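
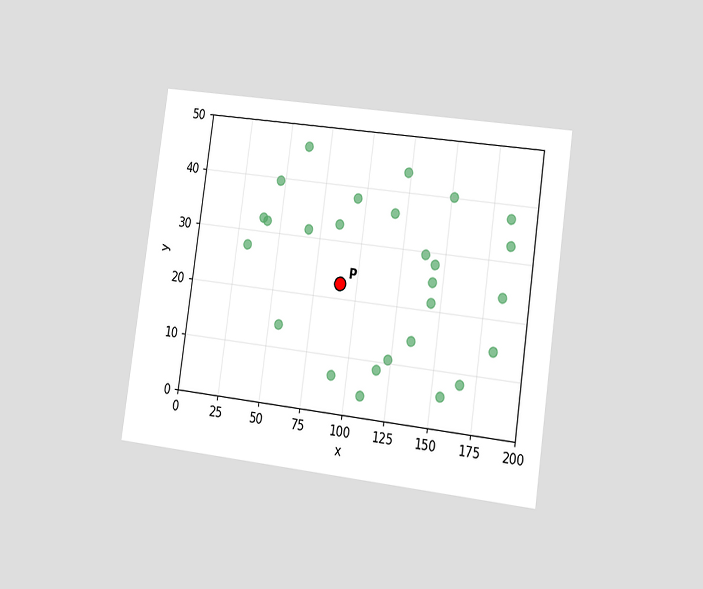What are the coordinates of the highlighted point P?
The chart is tilted about 8° clockwise and viewed slightly from the right. Following the gridlines from P to each axis, P sits at (90, 22.5).

(90, 22.5)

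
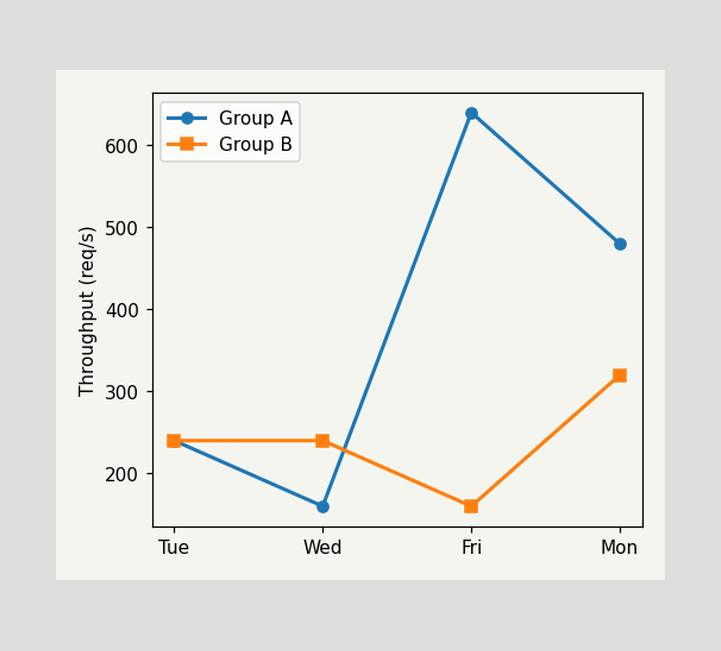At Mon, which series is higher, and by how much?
At Mon, Group A sits above the other line by 160req/s.

Group A, by 160req/s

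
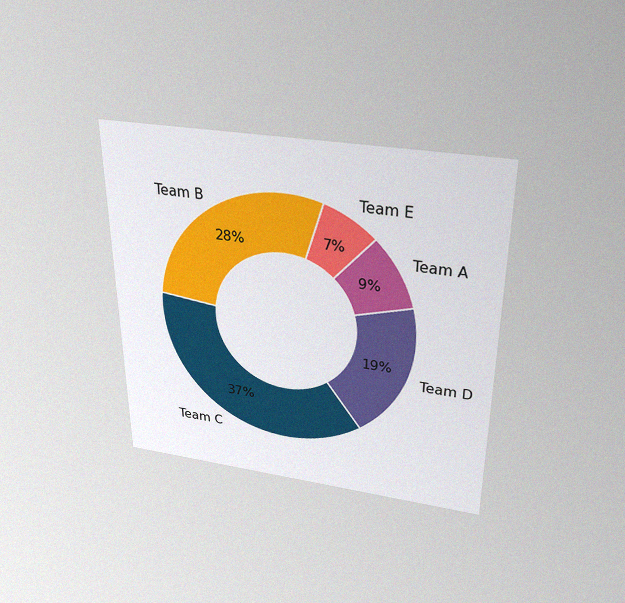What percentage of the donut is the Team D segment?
The chart is viewed slightly from above, with some photo noise. The Team D segment takes up 19% of the ring.

19%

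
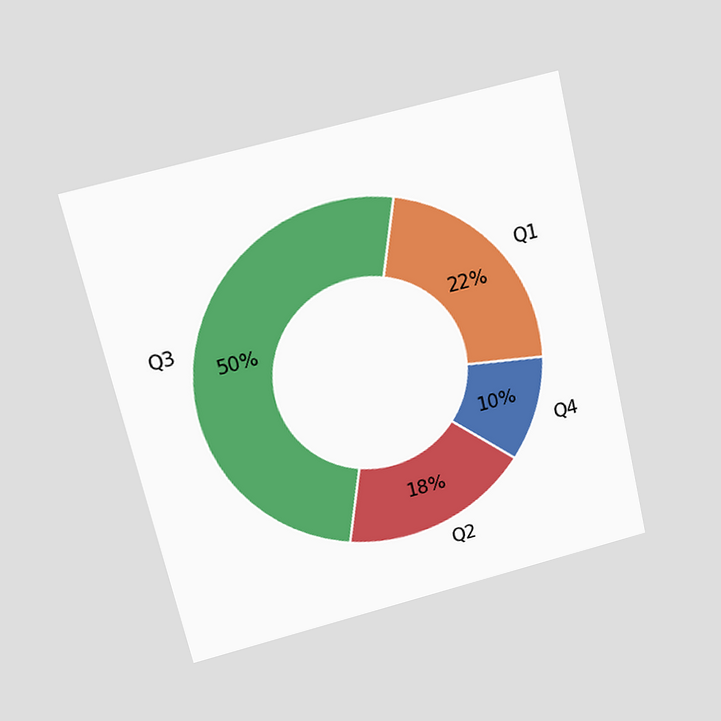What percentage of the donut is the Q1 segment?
The chart is tilted about 13° counter-clockwise and viewed slightly from above. The Q1 segment takes up 22% of the ring.

22%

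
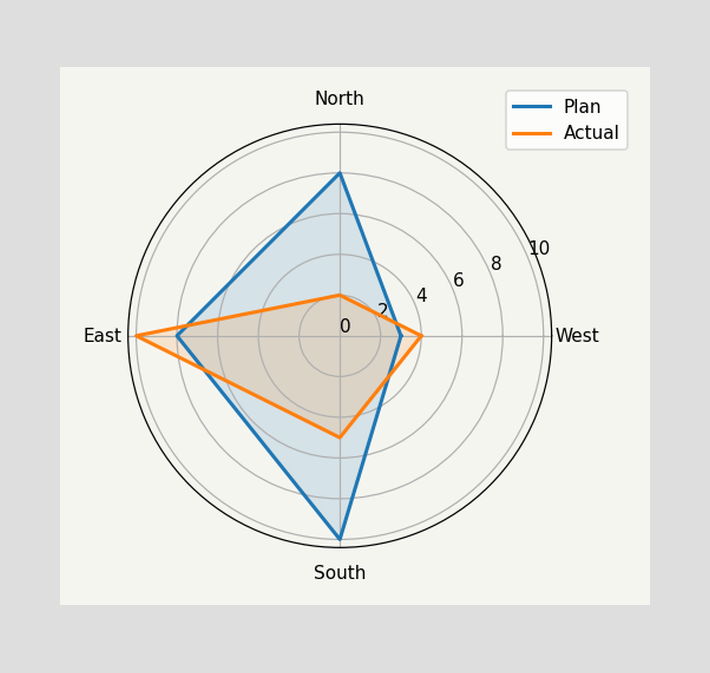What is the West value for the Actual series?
4

On the West axis, Actual reaches 4.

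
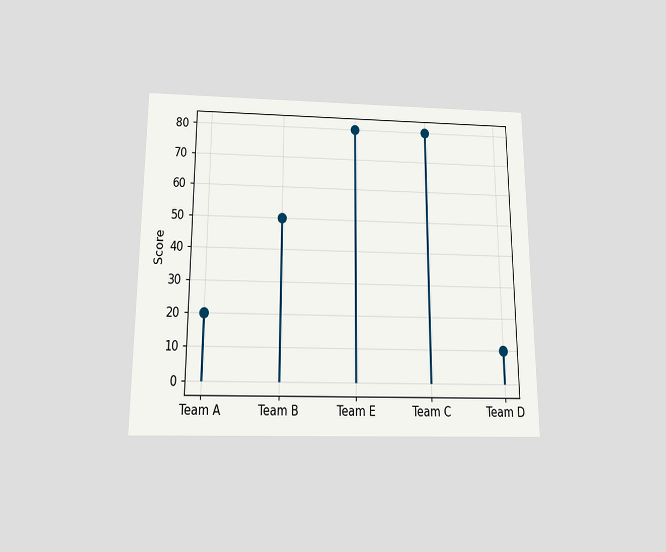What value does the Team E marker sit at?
The chart is viewed slightly from below. The Team E marker sits at 80.

80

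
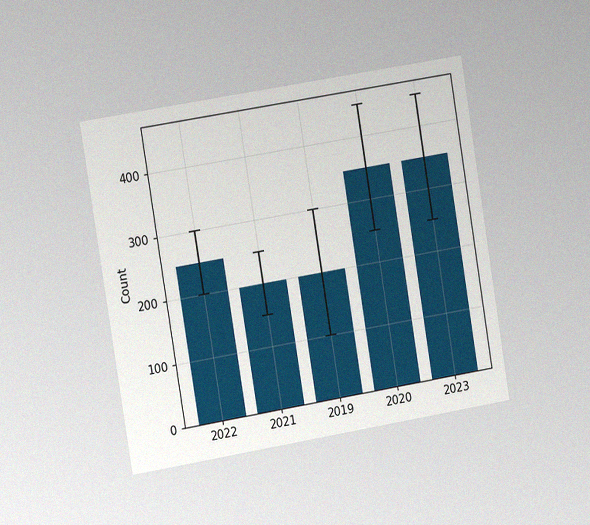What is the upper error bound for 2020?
The chart is tilted about 9° counter-clockwise and viewed slightly from the left, with some photo noise. The 2020 bar's upper whisker reaches 450.

450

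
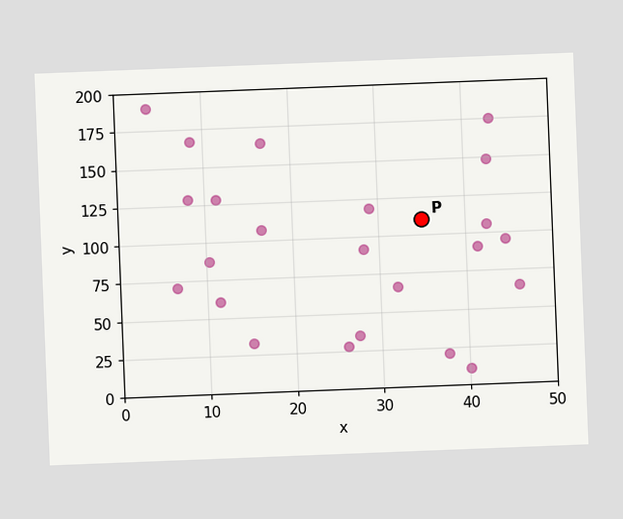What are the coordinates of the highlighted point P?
(35, 110)

The chart is tilted about 2° counter-clockwise. Following the gridlines from P to each axis, P sits at (35, 110).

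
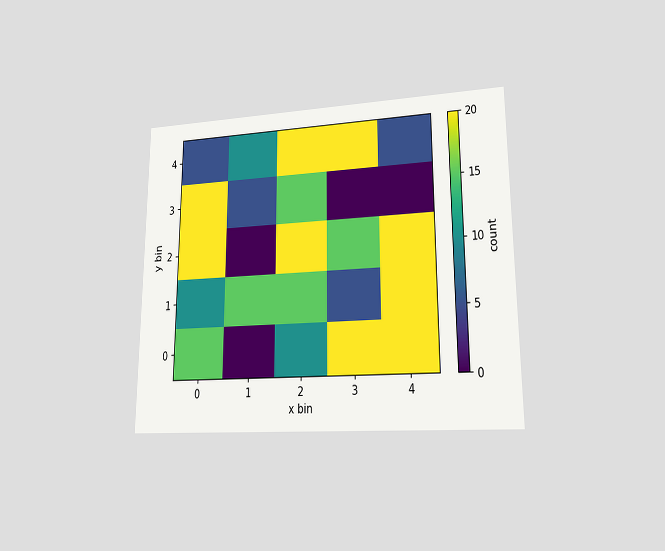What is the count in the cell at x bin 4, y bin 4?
5

The chart is viewed at a slight angle. Matching the cell (4, 4) against the colorbar gives 5.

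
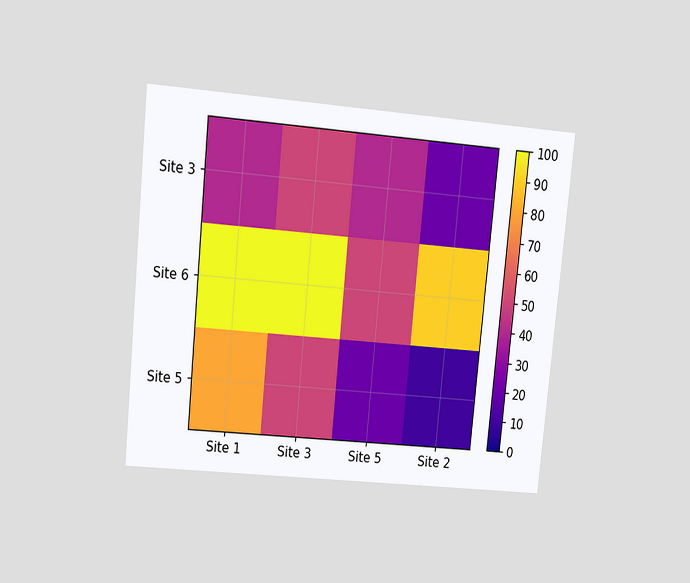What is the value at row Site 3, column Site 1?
40

The chart is tilted about 6° clockwise and viewed at a slight angle. Matching cell (Site 3, Site 1) against the colorbar gives 40.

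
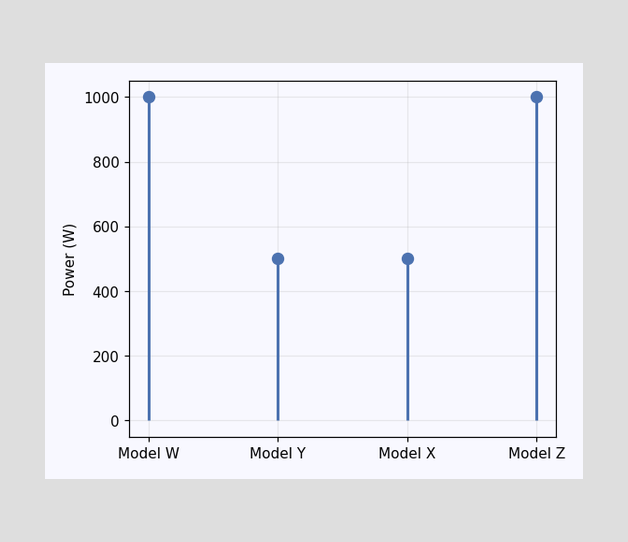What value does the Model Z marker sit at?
The Model Z marker sits at 1000W.

1000W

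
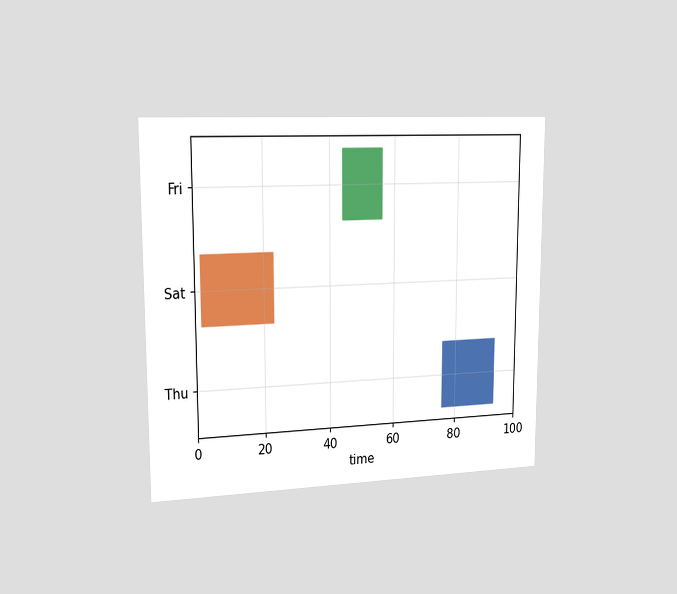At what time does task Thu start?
The chart is viewed slightly from the left. The Thu bar begins at t=76.

76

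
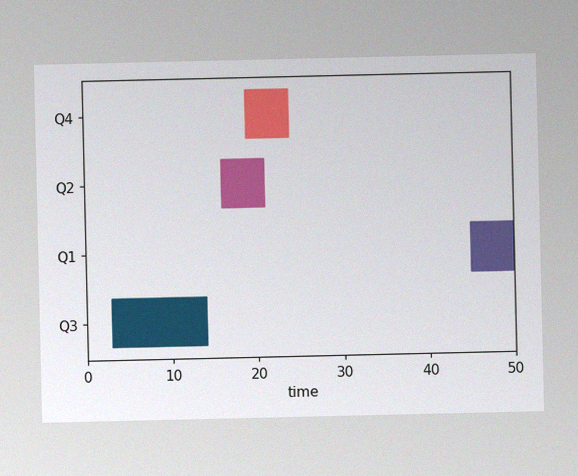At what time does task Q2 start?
The image has some photo noise and uneven lighting. The Q2 bar begins at t=16.

16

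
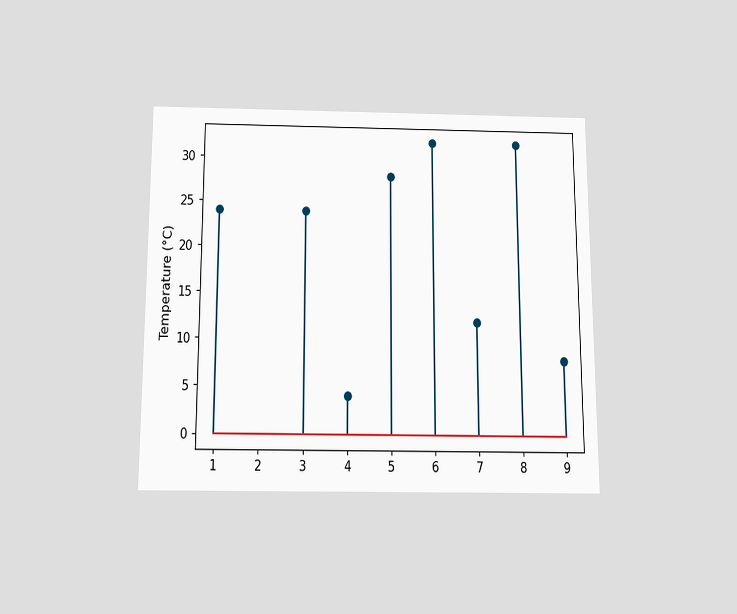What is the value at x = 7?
12°C

The chart is viewed slightly from below. The stem at x=7 reaches 12°C.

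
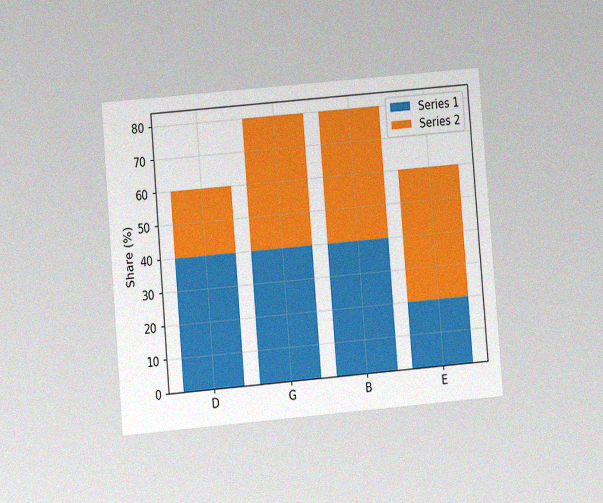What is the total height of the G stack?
The chart is tilted about 5° counter-clockwise and viewed at a slight angle, with some photo noise. The G stack's top reaches 80% on the y-axis.

80%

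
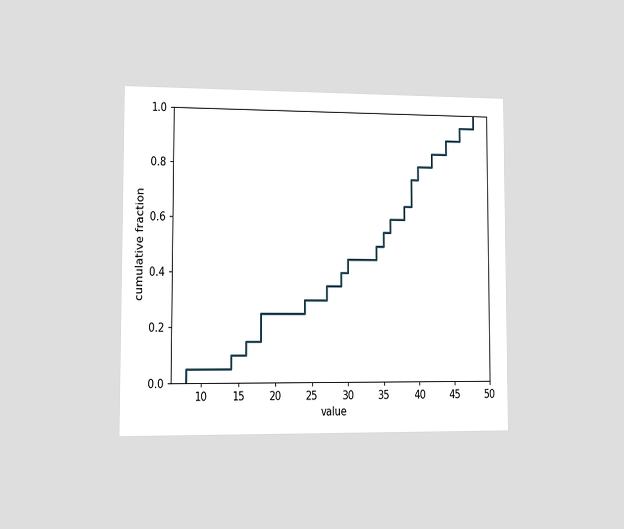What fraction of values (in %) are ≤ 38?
65%

The chart is viewed slightly from the left. At x=38 the ECDF step is at 65%.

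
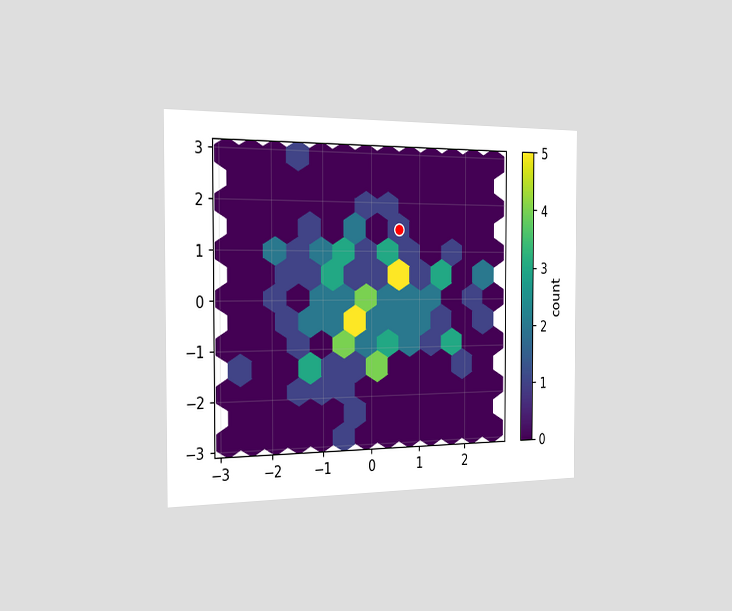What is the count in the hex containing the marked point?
The chart is viewed slightly from the left. The marked hex reads 1 on the colorbar.

1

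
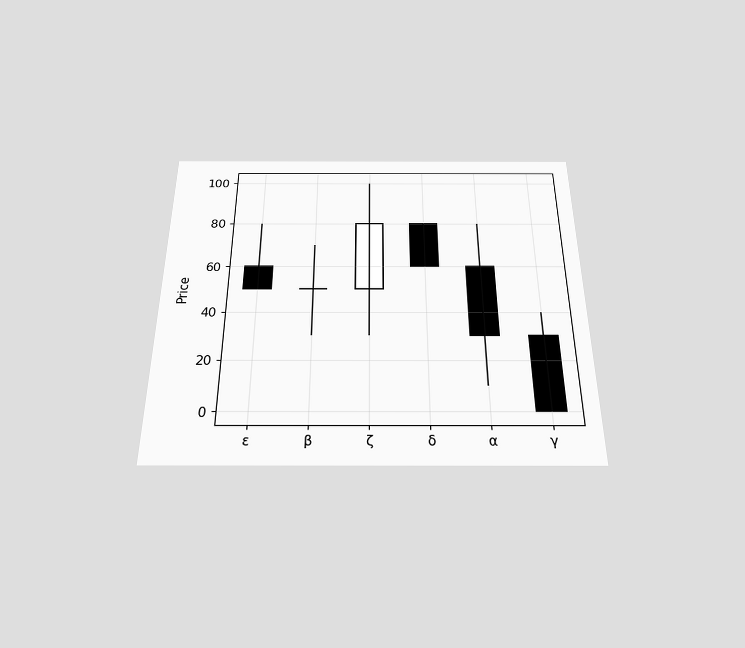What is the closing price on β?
The chart is viewed slightly from below. The β candle closes at 50.

50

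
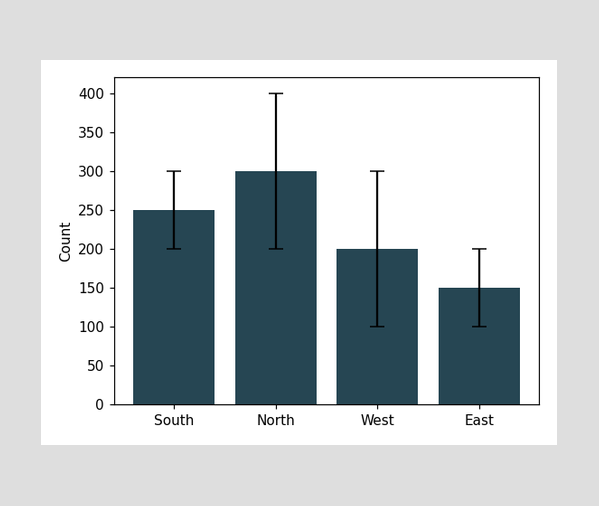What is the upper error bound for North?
The North bar's upper whisker reaches 400.

400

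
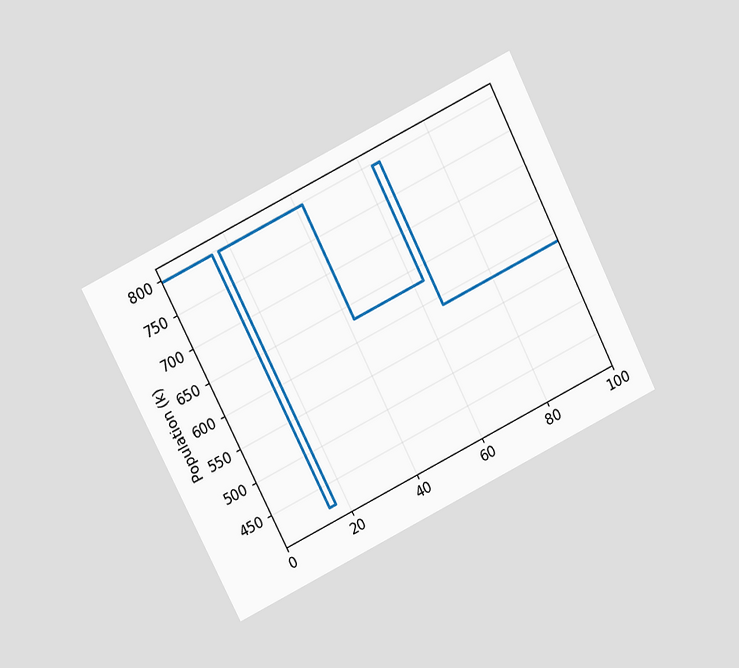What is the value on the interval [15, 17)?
420k

The chart is tilted about 27° counter-clockwise and viewed at a slight angle. On [15, 17) the step sits at 420k.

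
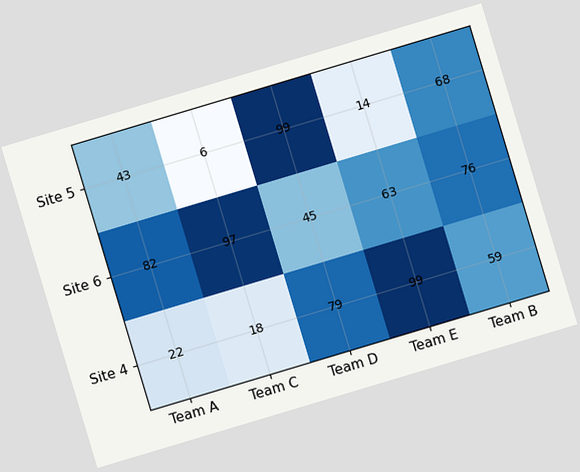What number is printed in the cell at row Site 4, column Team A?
22

The chart is tilted about 17° counter-clockwise. The (Site 4, Team A) cell reads 22.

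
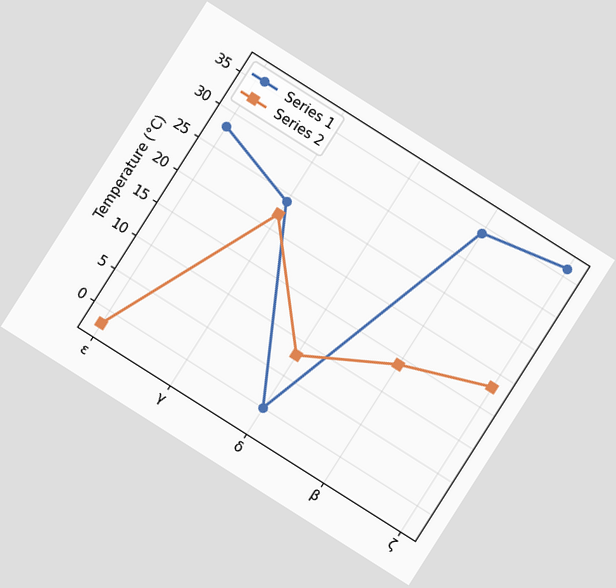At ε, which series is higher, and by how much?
Series 1, by 30°C

The chart is tilted about 32° clockwise. At ε, Series 1 sits above the other line by 30°C.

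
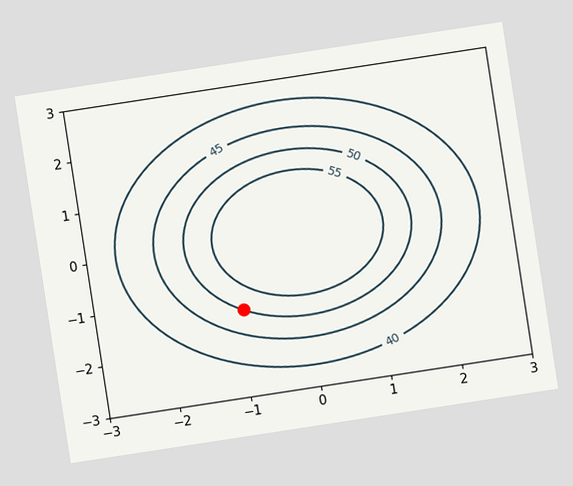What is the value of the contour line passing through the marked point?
50

The chart is tilted about 9° counter-clockwise. The marked point sits on the contour labelled 50.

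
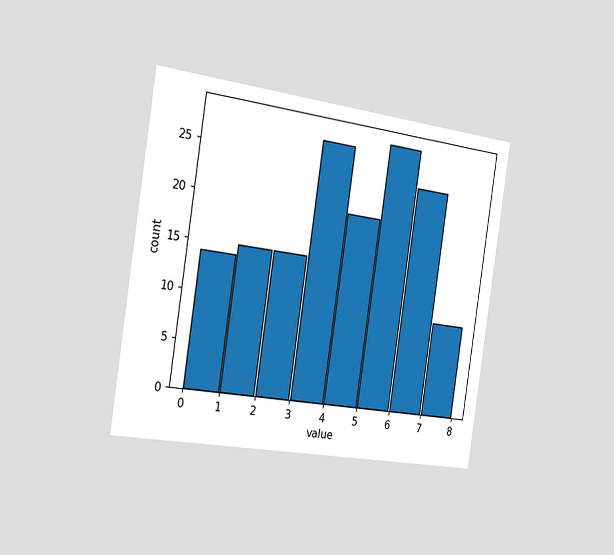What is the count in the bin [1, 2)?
15

The chart is tilted about 8° clockwise and viewed slightly from the left. The [1, 2) bin has height 15.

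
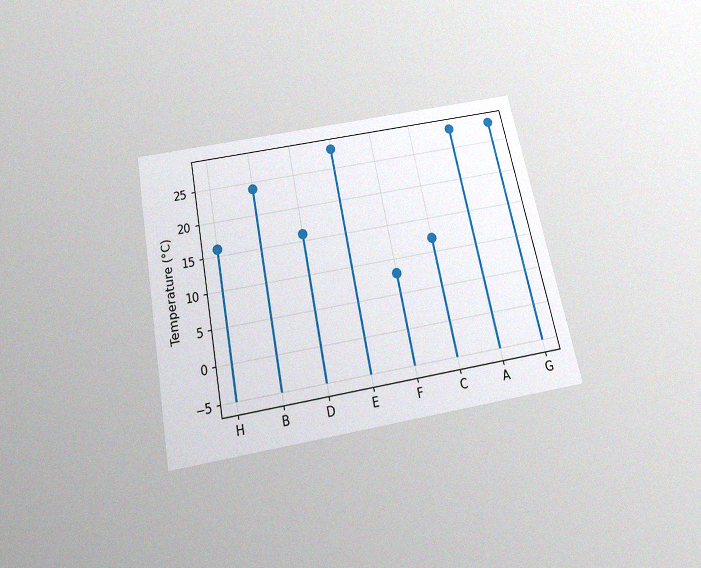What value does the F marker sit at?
The chart is tilted about 11° counter-clockwise and viewed slightly from below, with some photo noise. The F marker sits at 8°C.

8°C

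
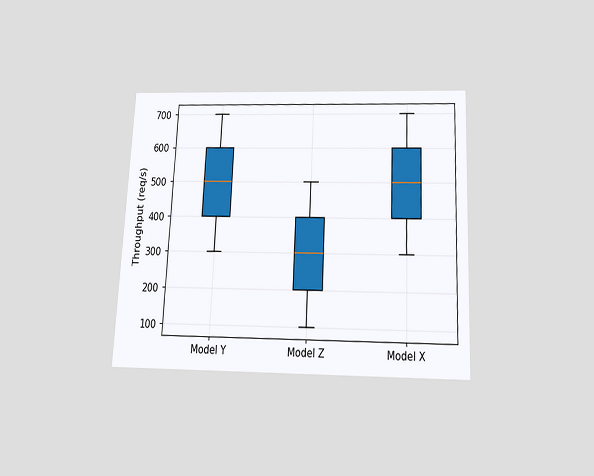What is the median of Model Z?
The chart is tilted about 3° clockwise and viewed slightly from below. The median line in the Model Z box sits at 300req/s.

300req/s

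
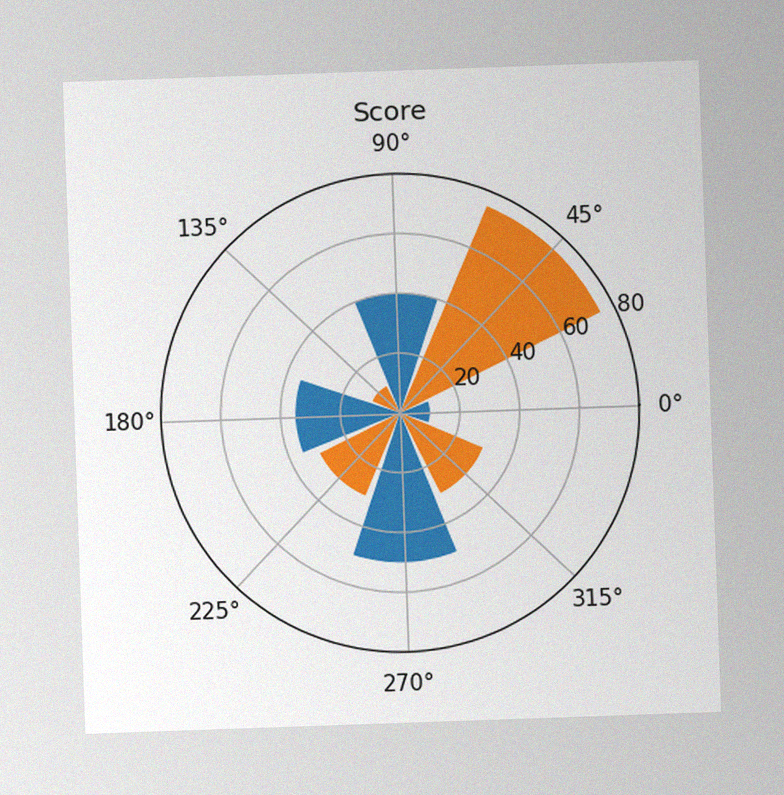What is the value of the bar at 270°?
50

The image has some photo noise and uneven lighting. The bar at 270° reaches 50 on the radial axis.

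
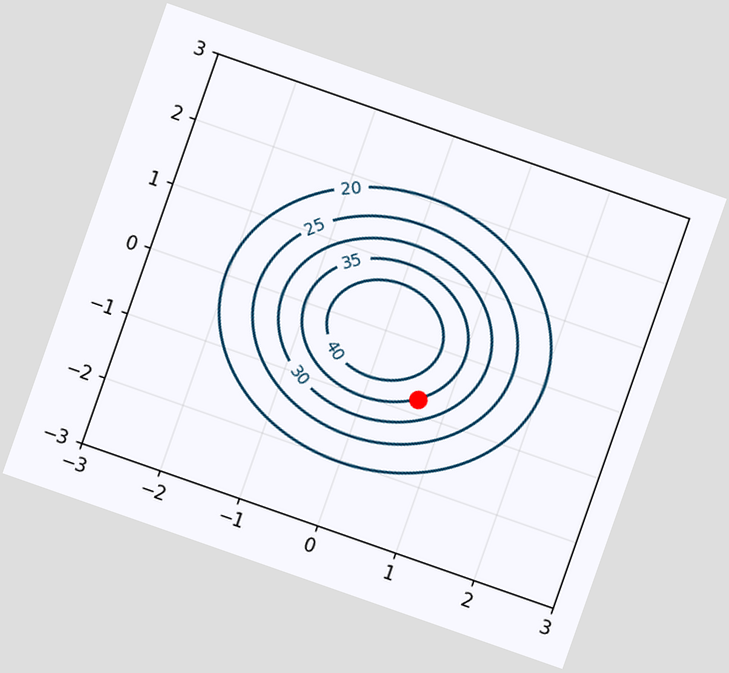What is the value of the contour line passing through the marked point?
35

The chart is tilted about 19° clockwise. The marked point sits on the contour labelled 35.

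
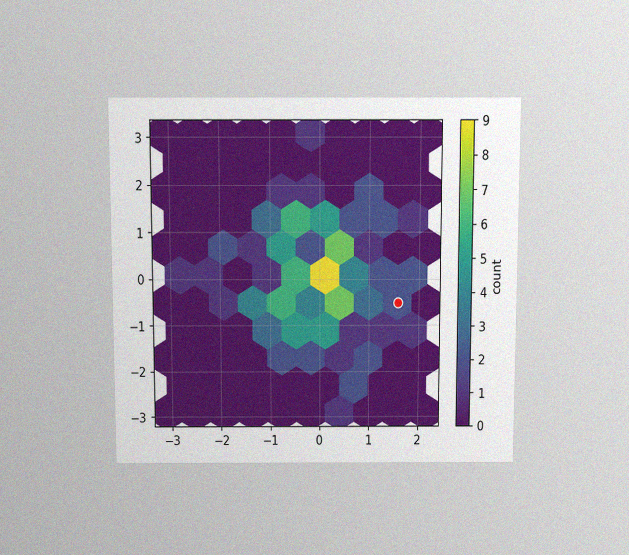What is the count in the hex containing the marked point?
2

The chart is viewed slightly from above, with some photo noise. The marked hex reads 2 on the colorbar.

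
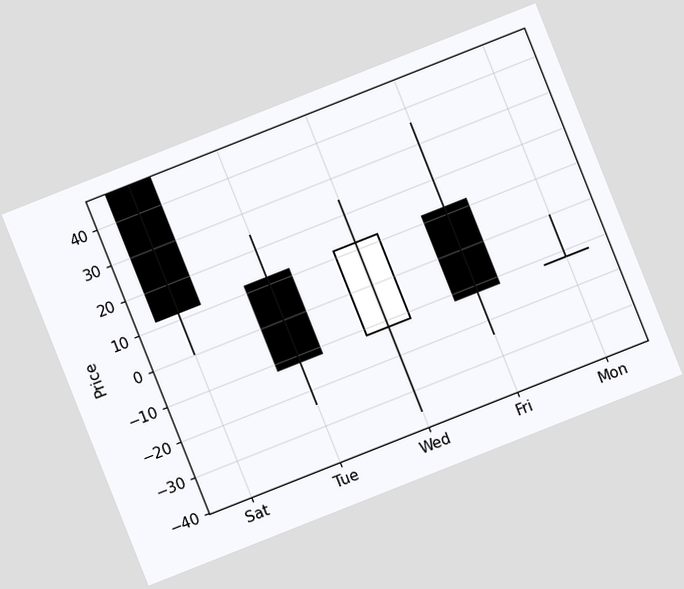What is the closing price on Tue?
-12

The chart is tilted about 22° counter-clockwise. The Tue candle closes at -12.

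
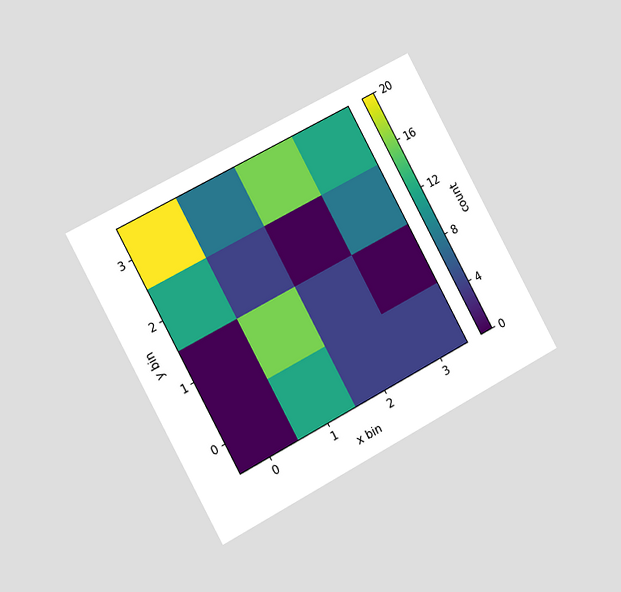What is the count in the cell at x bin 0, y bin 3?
The chart is tilted about 28° counter-clockwise and viewed slightly from the left. Matching the cell (0, 3) against the colorbar gives 20.

20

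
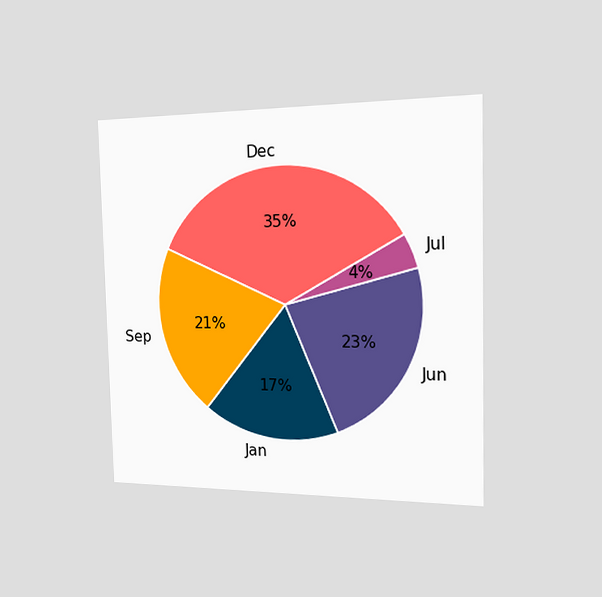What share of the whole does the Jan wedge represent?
The chart is viewed slightly from the right. The Jan slice takes up 17% of the pie.

17%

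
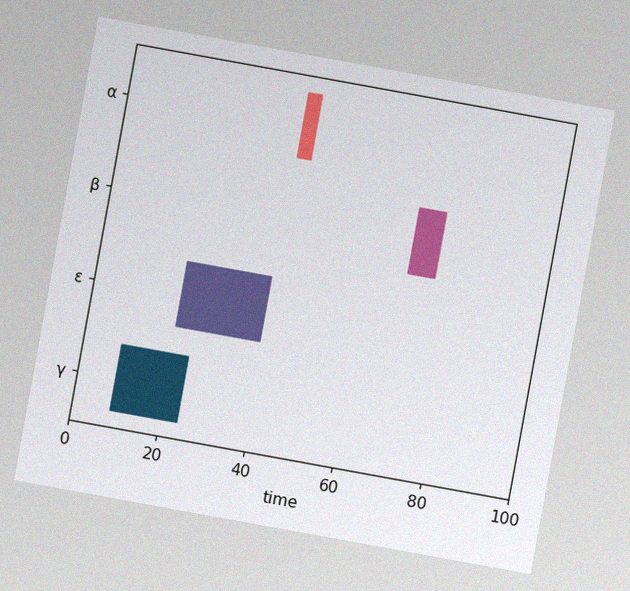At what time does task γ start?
9

The chart is tilted about 10° clockwise, with some photo noise. The γ bar begins at t=9.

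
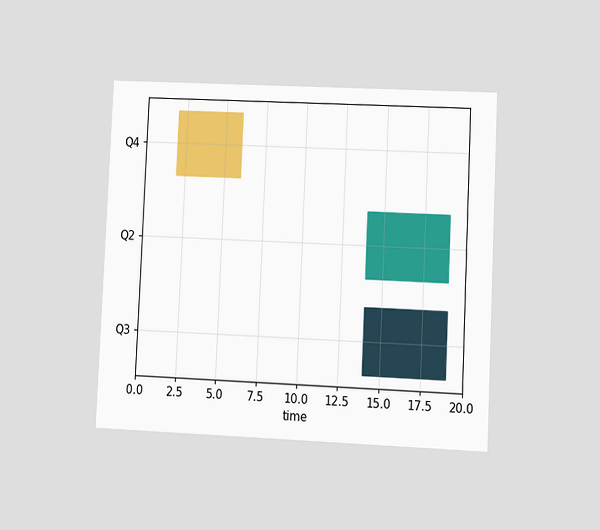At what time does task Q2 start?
The chart is tilted about 3° clockwise and viewed at a slight angle. The Q2 bar begins at t=14.

14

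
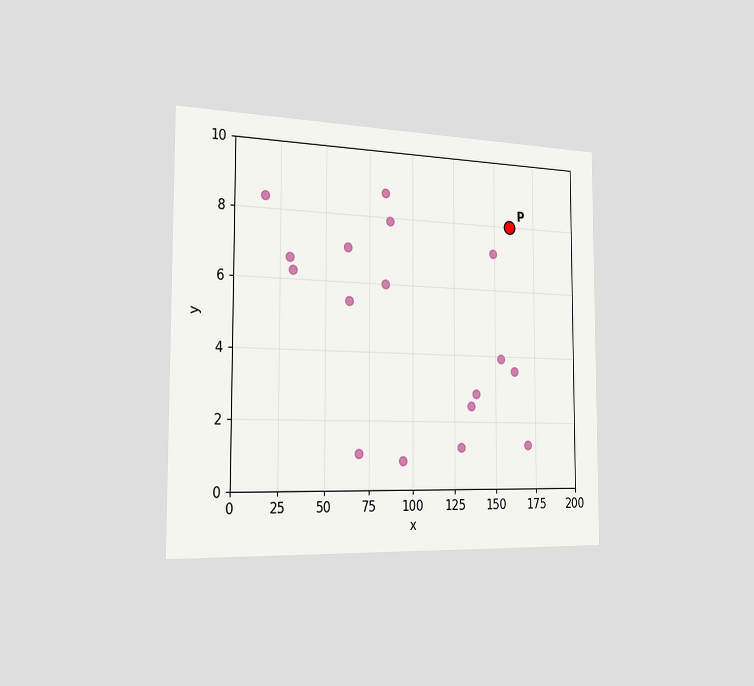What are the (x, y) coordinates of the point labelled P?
The chart is viewed slightly from the left. Following the gridlines from P to each axis, P sits at (160, 8).

(160, 8)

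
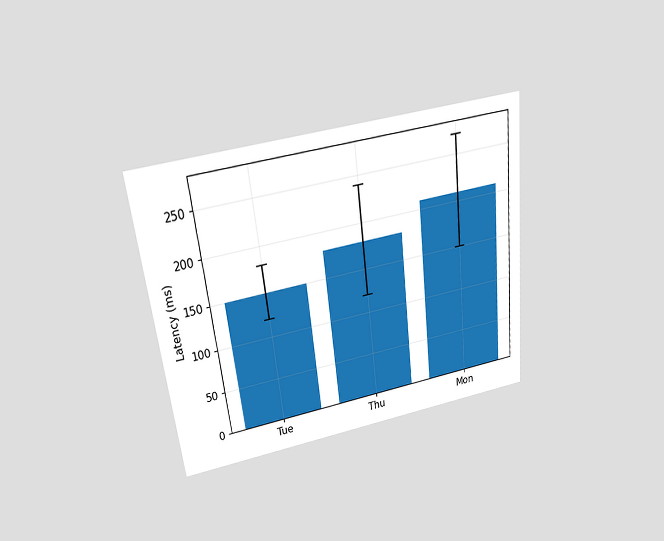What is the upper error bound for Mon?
The chart is tilted about 7° counter-clockwise and viewed slightly from above. The Mon bar's upper whisker reaches 270ms.

270ms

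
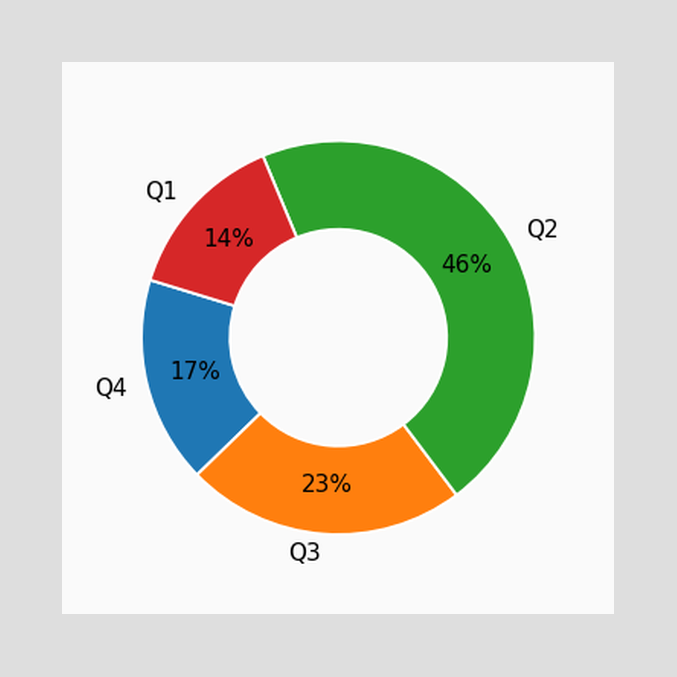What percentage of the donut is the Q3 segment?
The Q3 segment takes up 23% of the ring.

23%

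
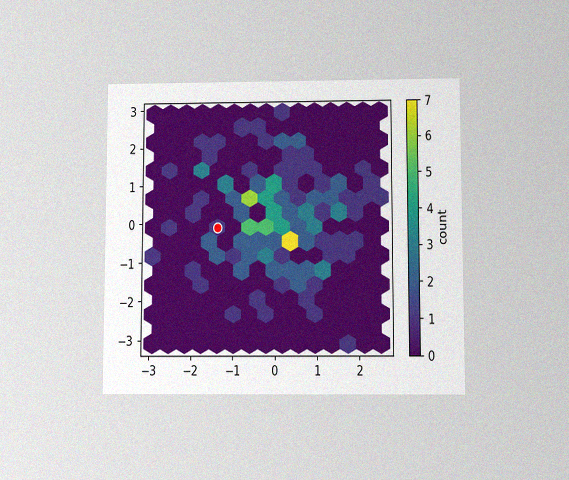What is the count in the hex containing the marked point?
The chart is viewed slightly from below, with some photo noise. The marked hex reads 1 on the colorbar.

1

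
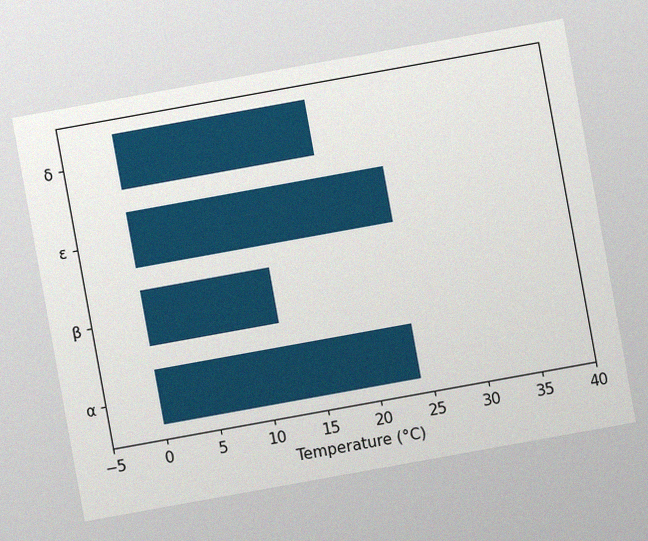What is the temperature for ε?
24°C

The chart is tilted about 10° counter-clockwise, with some photo noise. Reading along the chart's x-axis, the ε bar reaches 24°C.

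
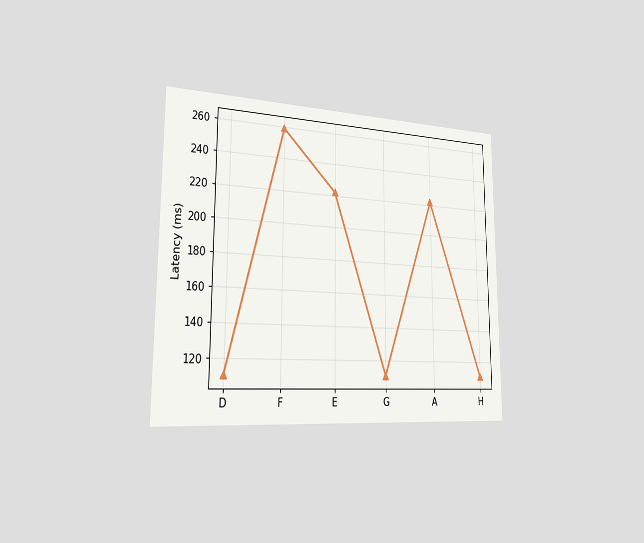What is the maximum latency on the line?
The chart is viewed slightly from the left. The highest point is at F, and reading across to the y-axis gives 259ms.

259ms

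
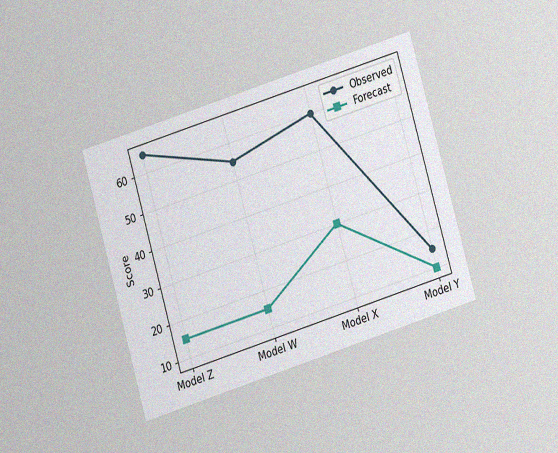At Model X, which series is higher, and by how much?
The chart is tilted about 17° counter-clockwise and viewed at a slight angle, with some photo noise. At Model X, Observed sits above the other line by 30.

Observed, by 30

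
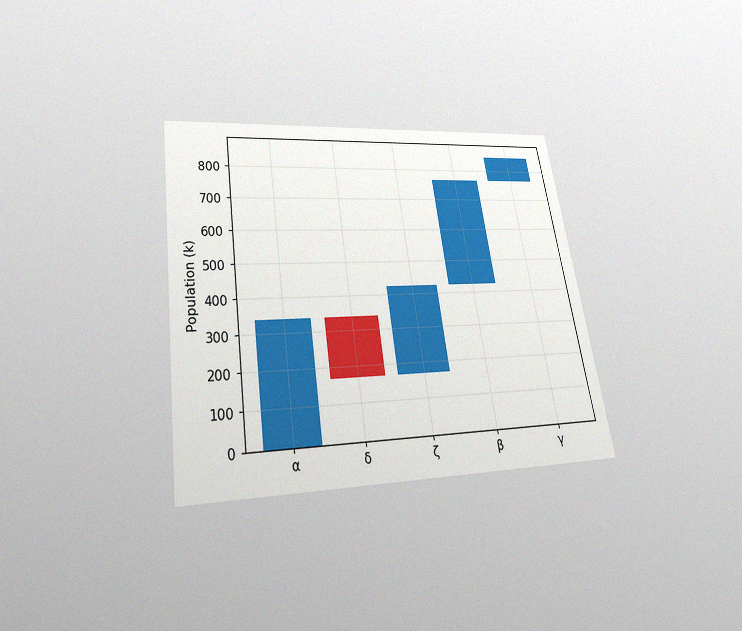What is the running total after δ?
170k

The chart is tilted about 9° counter-clockwise and viewed slightly from below, with some photo noise. After δ the running total reaches 170k.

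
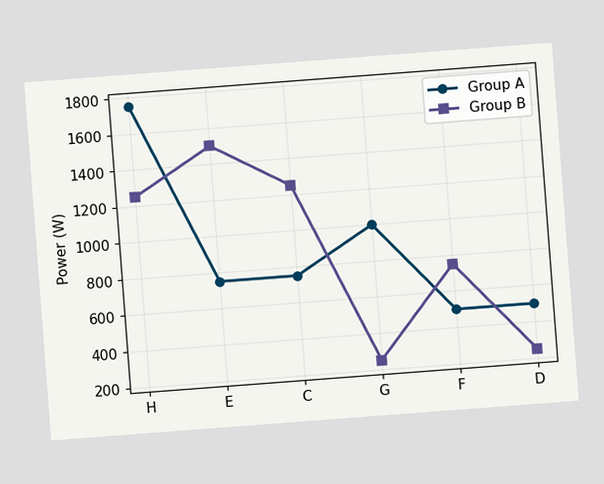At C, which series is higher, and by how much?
Group B, by 500W

The chart is tilted about 4° counter-clockwise. At C, Group B sits above the other line by 500W.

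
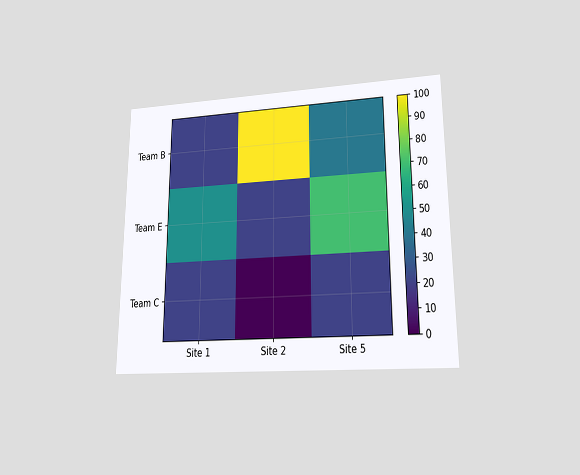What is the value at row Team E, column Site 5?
70

The chart is viewed at a slight angle. Matching cell (Team E, Site 5) against the colorbar gives 70.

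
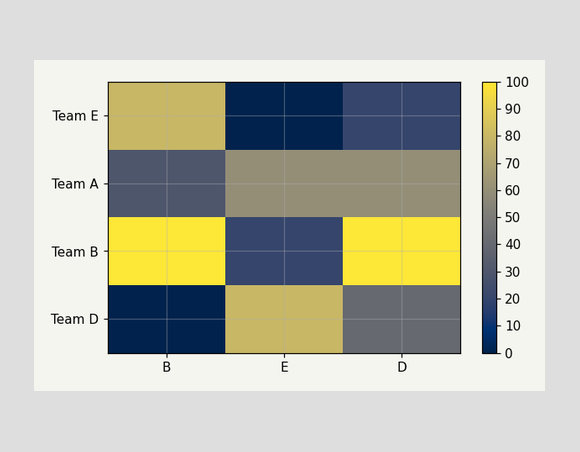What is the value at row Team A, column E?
60

Matching cell (Team A, E) against the colorbar gives 60.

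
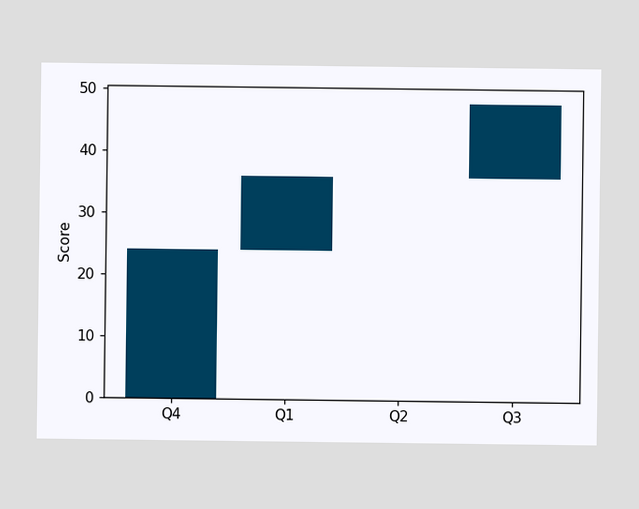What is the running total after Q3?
After Q3 the running total reaches 48.

48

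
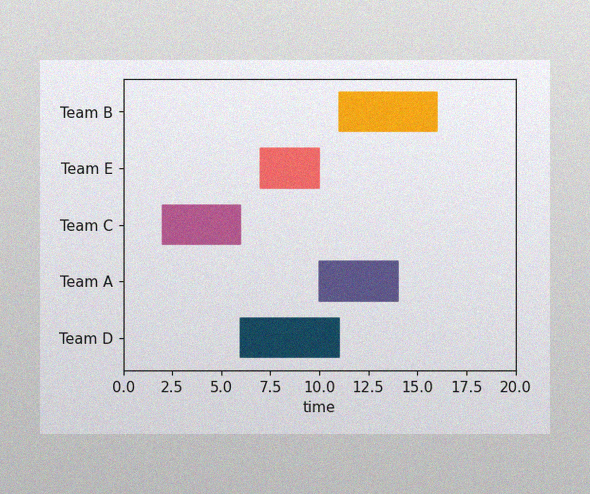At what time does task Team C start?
The image has some photo noise and uneven lighting. The Team C bar begins at t=2.

2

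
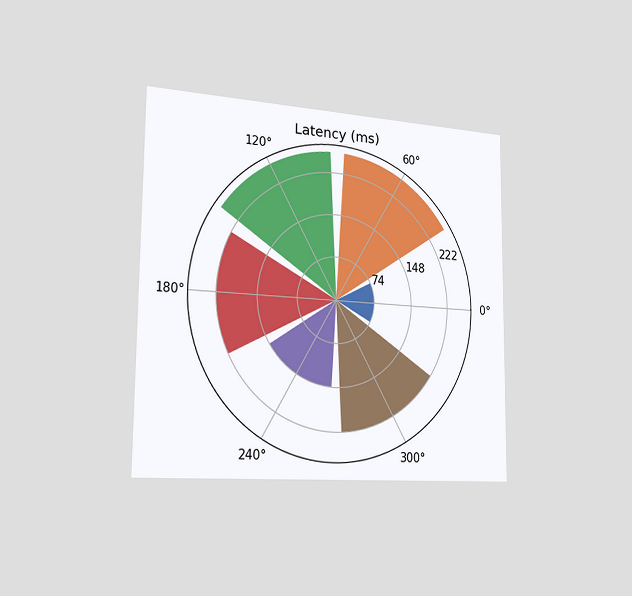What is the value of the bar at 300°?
The chart is viewed slightly from the left. The bar at 300° reaches 222ms on the radial axis.

222ms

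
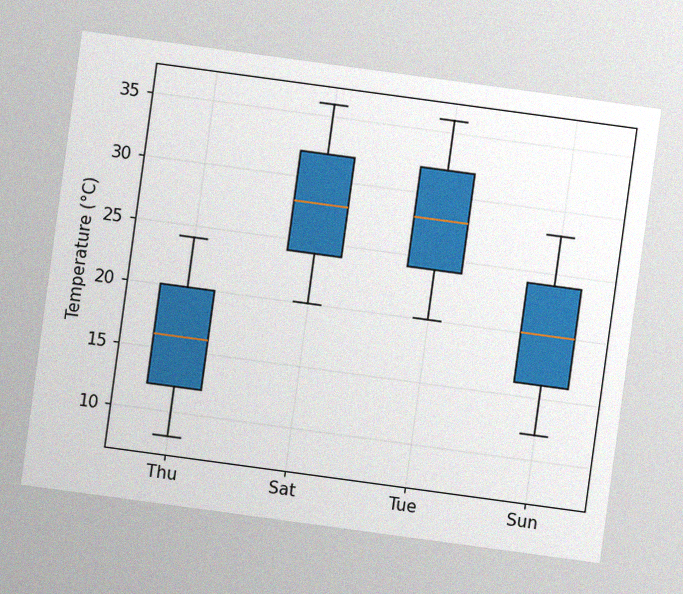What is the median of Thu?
16°C

The chart is tilted about 8° clockwise, with some photo noise. The median line in the Thu box sits at 16°C.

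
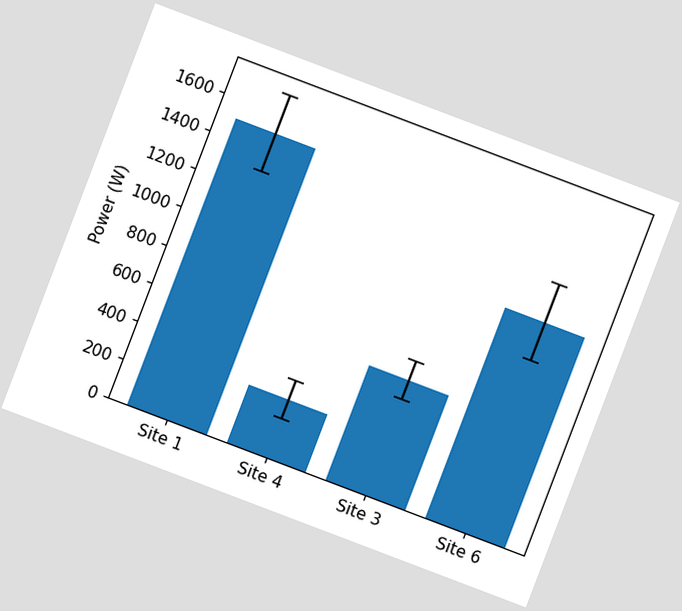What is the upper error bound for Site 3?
700W

The chart is tilted about 21° clockwise. The Site 3 bar's upper whisker reaches 700W.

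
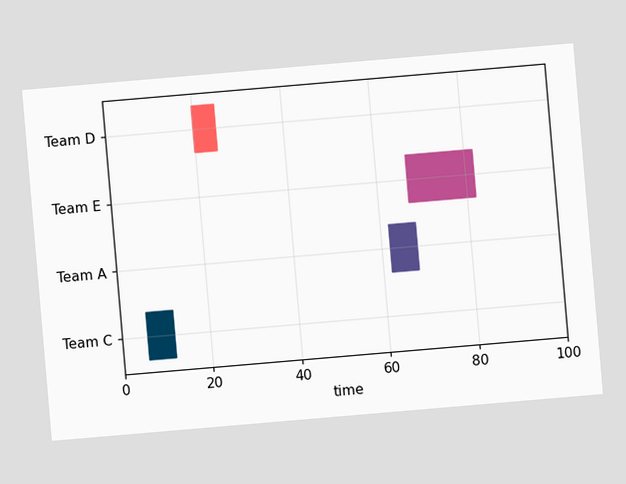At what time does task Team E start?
The chart is tilted about 5° counter-clockwise. The Team E bar begins at t=67.

67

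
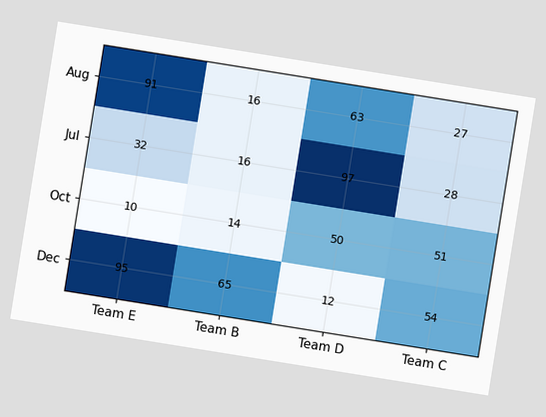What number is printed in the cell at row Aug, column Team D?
63

The chart is tilted about 9° clockwise. The (Aug, Team D) cell reads 63.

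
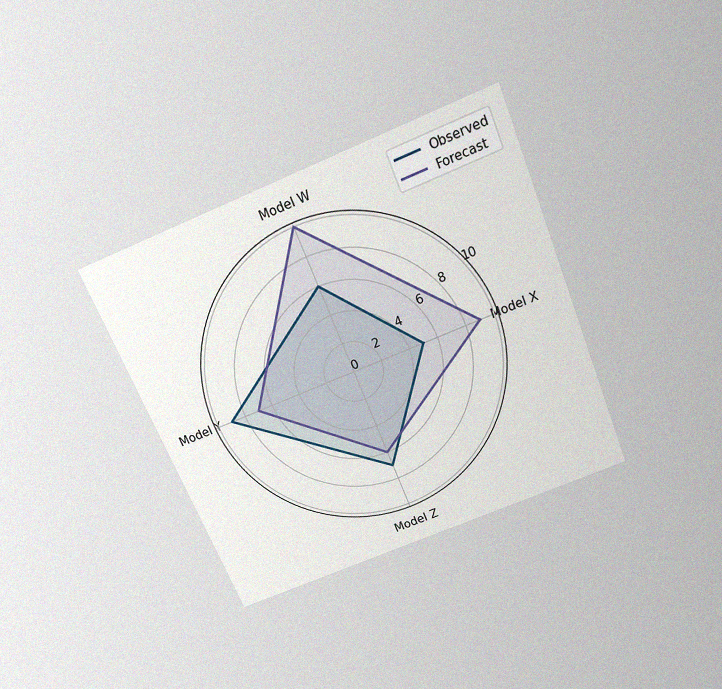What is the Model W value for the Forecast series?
10

The chart is tilted about 23° counter-clockwise and viewed slightly from above, with some photo noise. On the Model W axis, Forecast reaches 10.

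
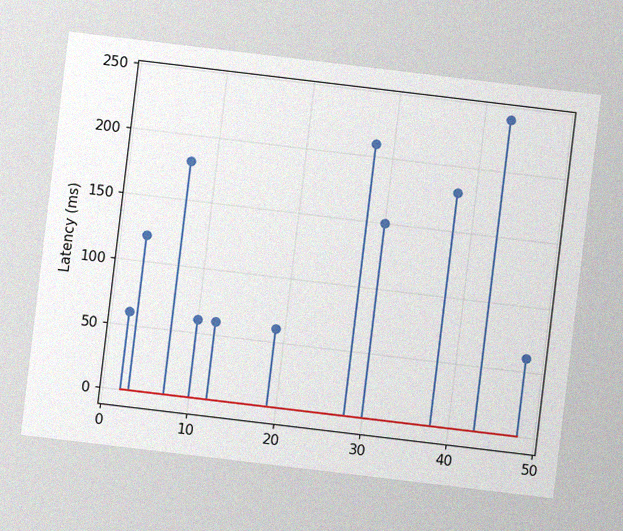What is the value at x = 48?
60ms

The chart is tilted about 7° clockwise, with some photo noise. The stem at x=48 reaches 60ms.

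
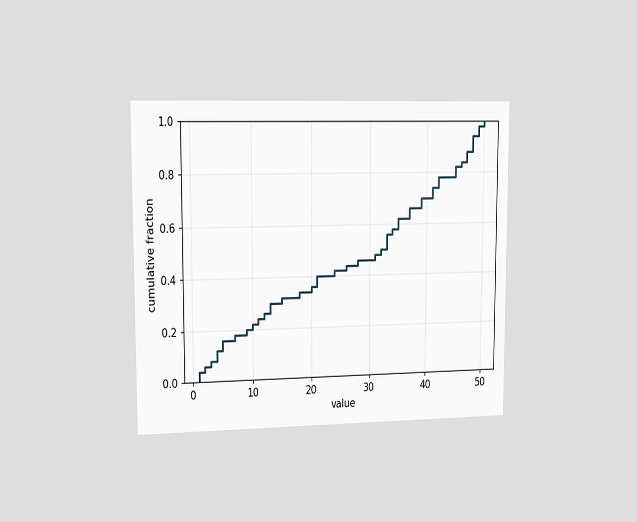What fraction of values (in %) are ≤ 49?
The chart is viewed slightly from the left. At x=49 the ECDF step is at 98%.

98%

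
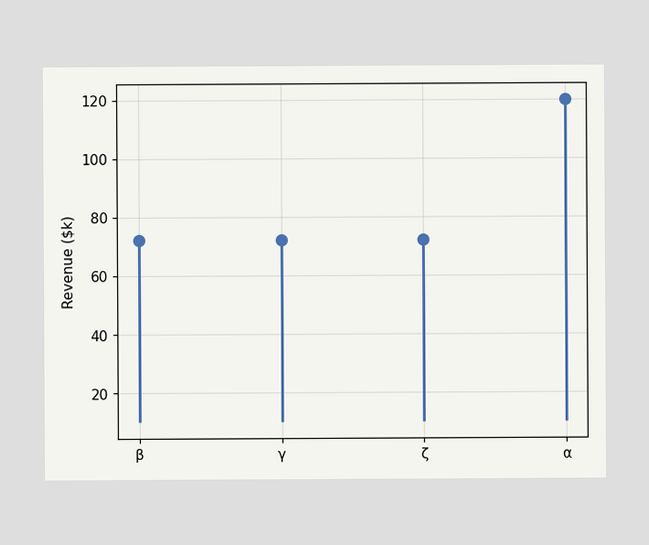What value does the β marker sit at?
The β marker sits at $72k.

$72k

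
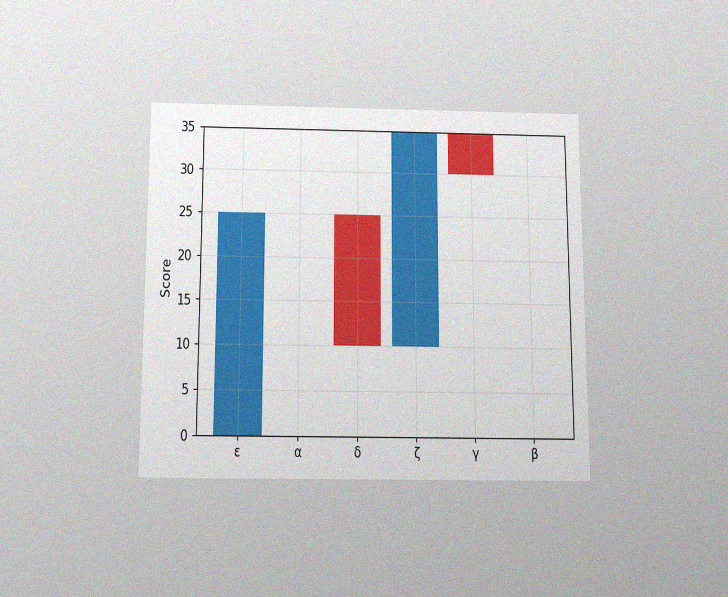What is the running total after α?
The chart is viewed slightly from below, with some photo noise. After α the running total reaches 25.

25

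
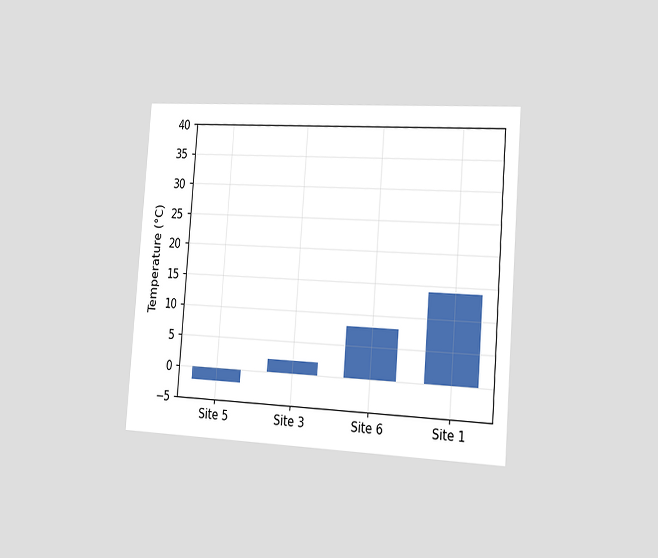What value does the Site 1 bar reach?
14°C

The chart is tilted about 4° clockwise and viewed slightly from the right. Reading along the chart's y-axis, the Site 1 bar reaches 14°C.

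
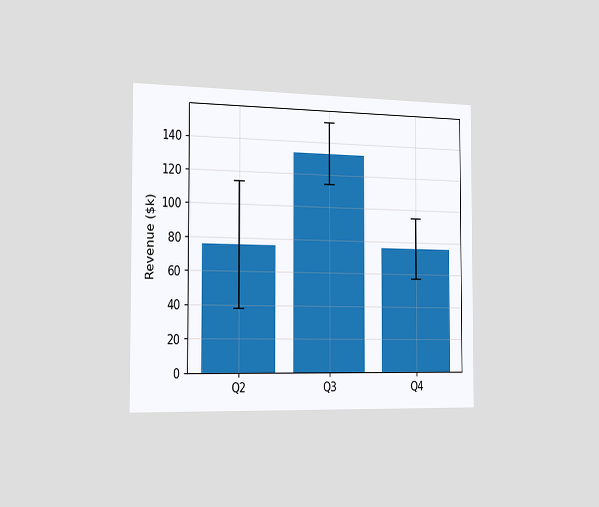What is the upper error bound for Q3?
$152k

The chart is viewed slightly from the left. The Q3 bar's upper whisker reaches $152k.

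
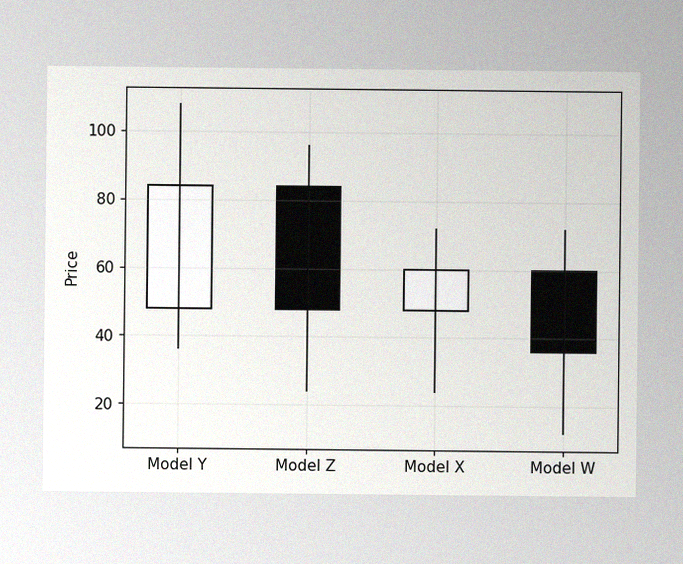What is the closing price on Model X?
The image has some photo noise and uneven lighting. The Model X candle closes at 60.

60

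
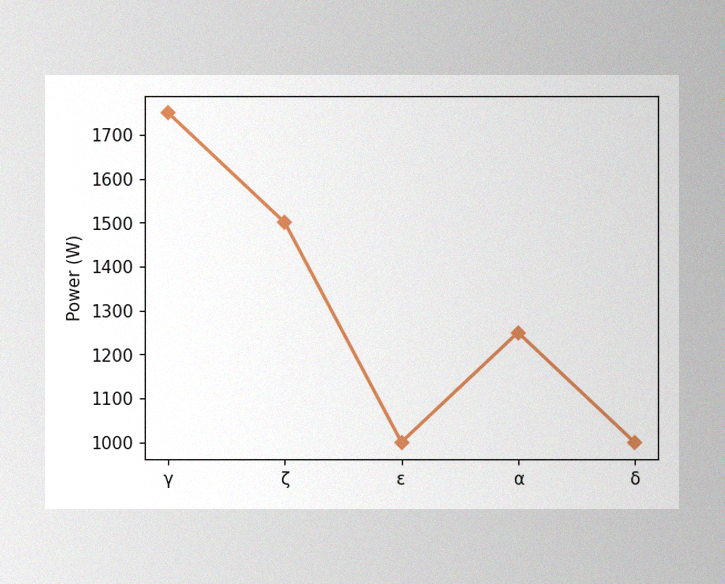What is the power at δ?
1000W

The image has some photo noise and uneven lighting. At δ, the line is at 1000W.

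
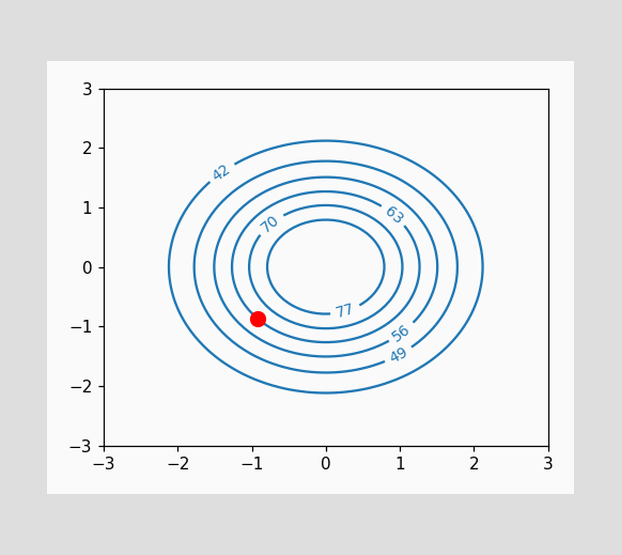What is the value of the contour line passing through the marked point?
63

The marked point sits on the contour labelled 63.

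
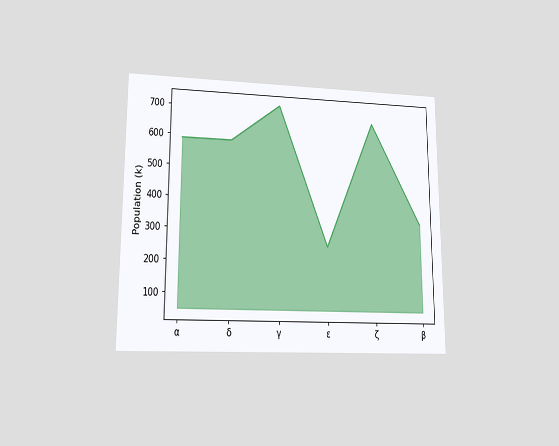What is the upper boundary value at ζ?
The chart is viewed at a slight angle. At ζ the upper boundary is at 672k.

672k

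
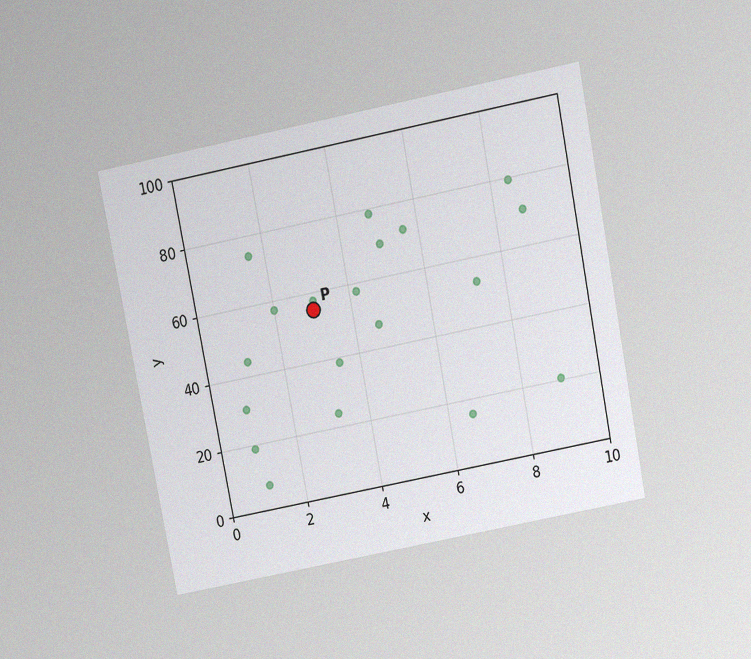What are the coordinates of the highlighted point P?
(3, 55)

The chart is tilted about 11° counter-clockwise and viewed at a slight angle, with some photo noise. Following the gridlines from P to each axis, P sits at (3, 55).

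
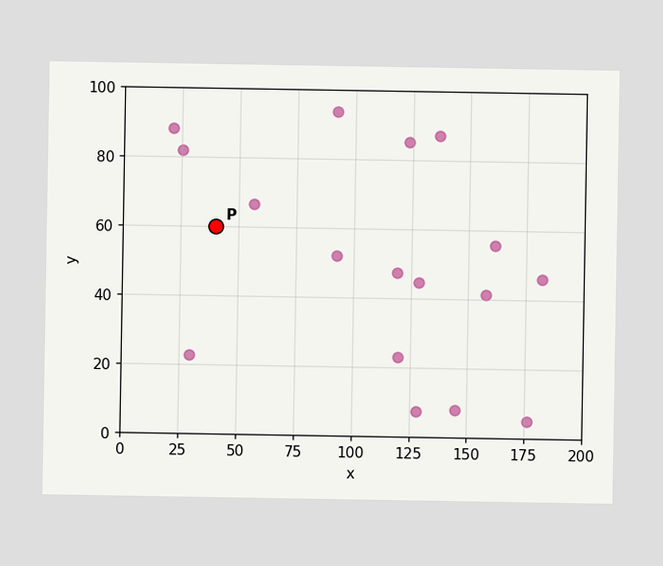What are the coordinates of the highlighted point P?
Following the gridlines from P to each axis, P sits at (40, 60).

(40, 60)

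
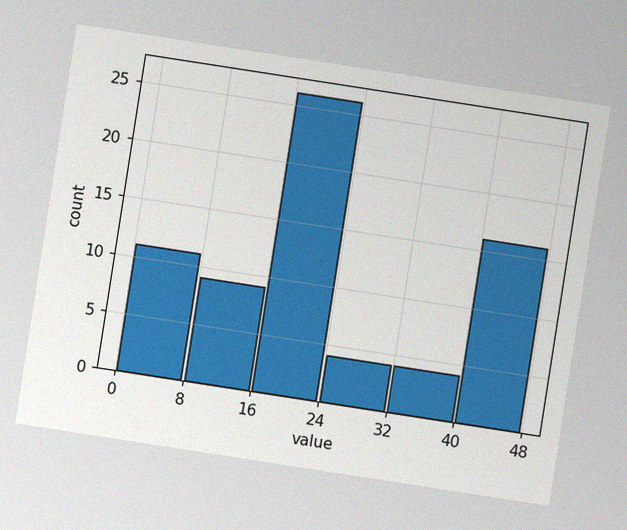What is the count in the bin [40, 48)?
The chart is tilted about 9° clockwise, with some photo noise. The [40, 48) bin has height 16.

16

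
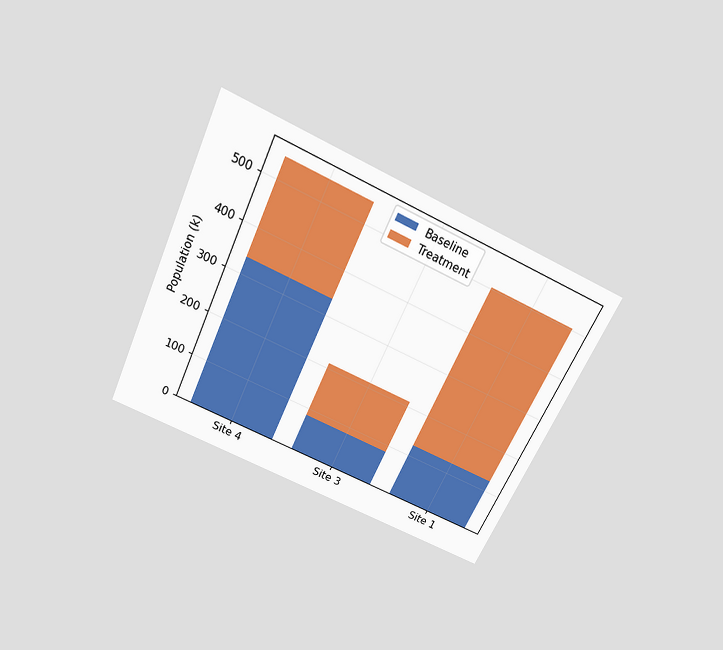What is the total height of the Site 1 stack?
504k

The chart is tilted about 25° clockwise and viewed slightly from above. The Site 1 stack's top reaches 504k on the y-axis.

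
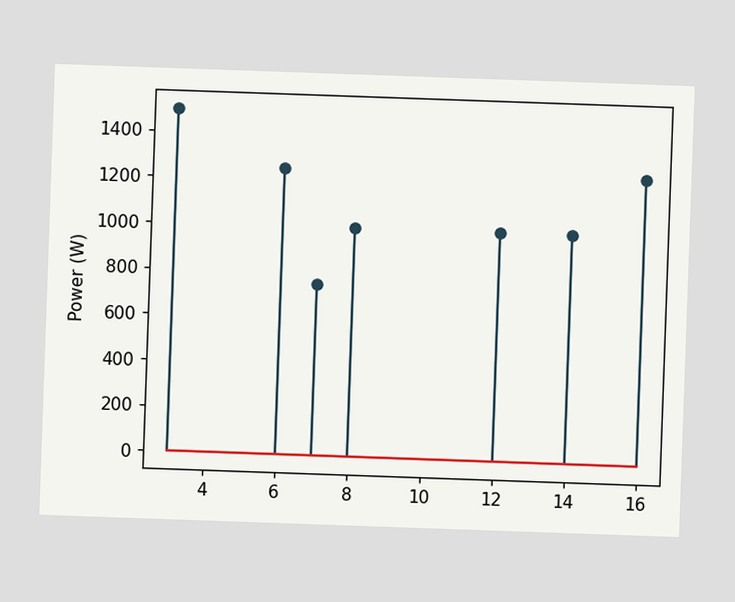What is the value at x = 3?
The chart is tilted about 2° clockwise. The stem at x=3 reaches 1500W.

1500W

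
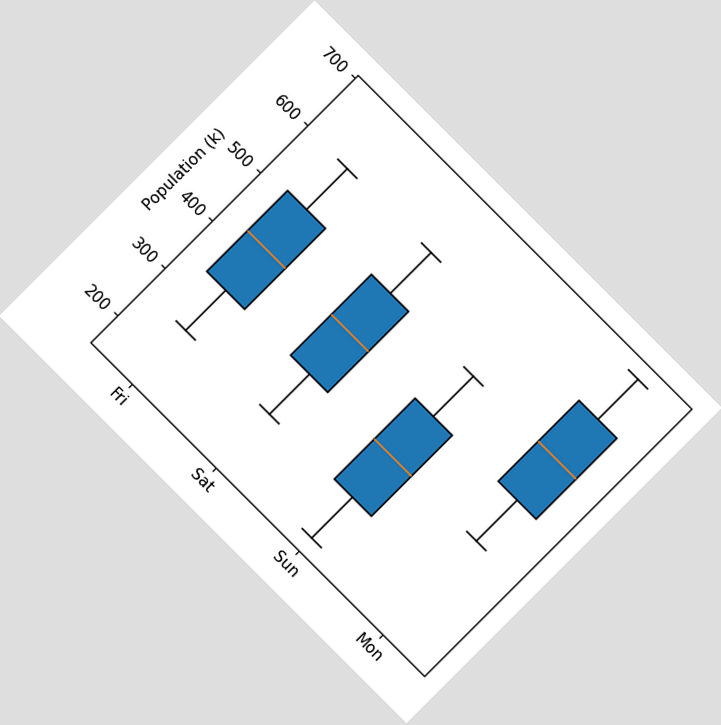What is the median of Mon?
The chart is tilted about 45° clockwise. The median line in the Mon box sits at 510k.

510k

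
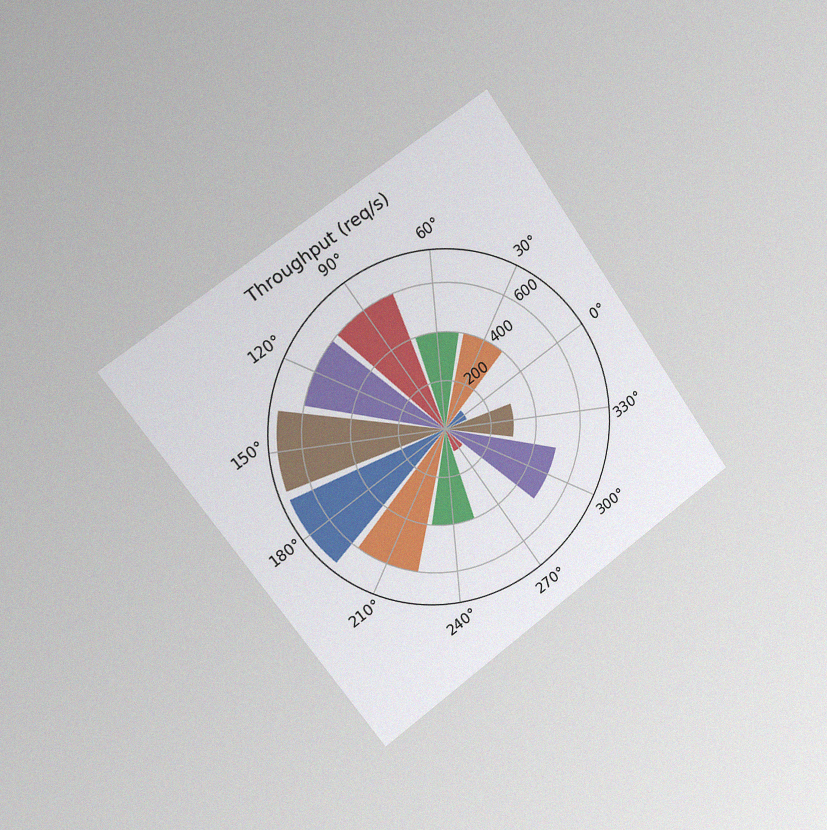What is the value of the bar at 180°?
The chart is tilted about 35° counter-clockwise and viewed slightly from the left, with some photo noise. The bar at 180° reaches 700req/s on the radial axis.

700req/s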